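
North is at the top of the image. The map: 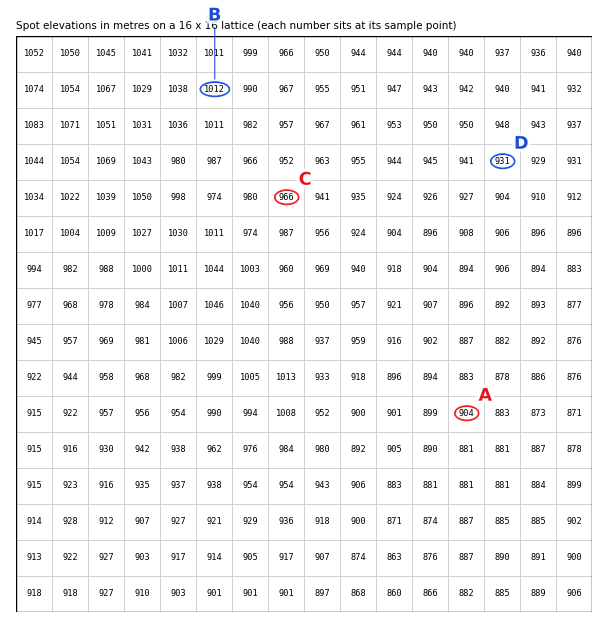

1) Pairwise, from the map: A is lower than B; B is higher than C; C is higher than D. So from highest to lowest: B C D A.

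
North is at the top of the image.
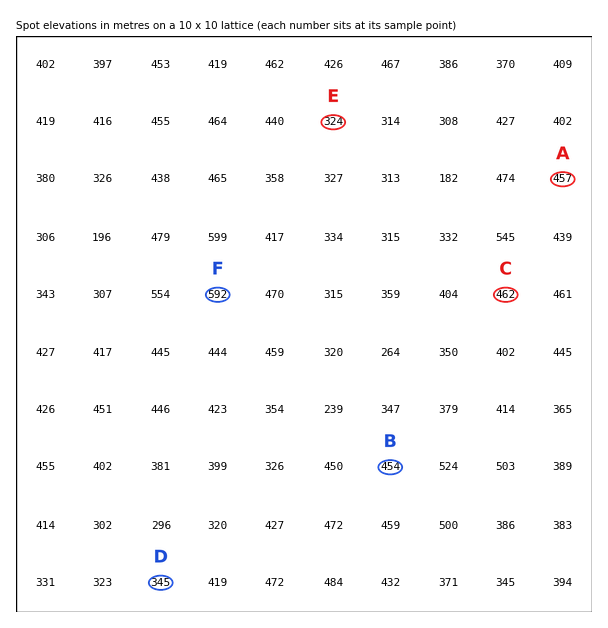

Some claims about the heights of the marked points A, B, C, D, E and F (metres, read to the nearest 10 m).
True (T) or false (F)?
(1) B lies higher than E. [T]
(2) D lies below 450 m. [T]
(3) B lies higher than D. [T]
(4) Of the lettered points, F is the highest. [T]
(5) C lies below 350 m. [F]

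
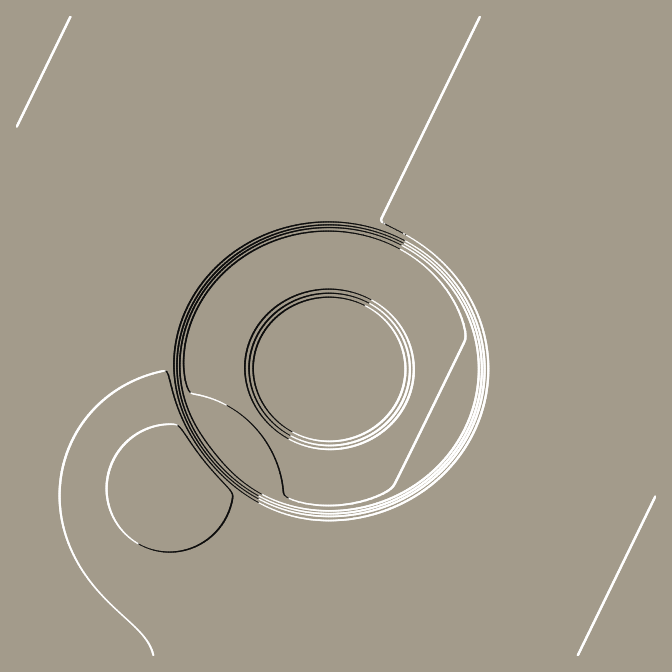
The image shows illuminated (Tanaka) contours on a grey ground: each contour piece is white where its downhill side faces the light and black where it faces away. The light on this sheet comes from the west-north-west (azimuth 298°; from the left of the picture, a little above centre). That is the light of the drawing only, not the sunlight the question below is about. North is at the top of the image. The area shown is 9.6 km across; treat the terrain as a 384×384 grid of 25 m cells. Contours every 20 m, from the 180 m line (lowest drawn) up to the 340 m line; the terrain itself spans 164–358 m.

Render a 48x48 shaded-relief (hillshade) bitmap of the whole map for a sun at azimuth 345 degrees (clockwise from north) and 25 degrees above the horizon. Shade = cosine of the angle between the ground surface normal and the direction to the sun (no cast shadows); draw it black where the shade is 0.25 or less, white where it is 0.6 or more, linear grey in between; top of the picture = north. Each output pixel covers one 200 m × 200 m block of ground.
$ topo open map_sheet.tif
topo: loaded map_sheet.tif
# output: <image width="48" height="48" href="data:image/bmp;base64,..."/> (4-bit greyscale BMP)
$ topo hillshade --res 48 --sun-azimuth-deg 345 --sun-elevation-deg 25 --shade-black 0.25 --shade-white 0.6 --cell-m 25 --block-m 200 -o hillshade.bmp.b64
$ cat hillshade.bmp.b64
<image width="48" height="48" href="data:image/bmp;base64,Qk32BAAAAAAAAHYAAAAoAAAAMAAAADAAAAABAAQAAAAAAIAEAAATCwAAEwsAABAAAAAAAAAAAAAAABEREQAiIiIAMzMzAERERABVVVUAZmZmAHd3dwCIiIgAmZmZAKqqqgC7u7sAzMzMAN3d3QDu7u4A////AHd3d3d3d3d3d3d3d3d3d3d3d3d3d3d3d3d3d3d3d3d3d3d3d3d3d3d3d3d3d3d3d3d3d3d3d3d3d3d3d3d3d3d3d3d3d3d3d3d3d3d3d3d3d3d3d3d3d3d3d3d3d3d3d3d3d3d3d3d3d3d3d3d3d3d3d3d3d3d3d3d3d3d3d3d3d3d3d3d3d3d3d3d3d3d3d3d3d3d3d3d3d3d3d3d3d3d3d3d3d3d3d3d3d3d3Zmd3d3d3d3d3d3d3d3d3d3d3d3d3d3d3ZmZ3d3d3d3d3d3d3d3d3d3d3d3d3d3d3dmZ3d3eJqqmIh3d3d3d3d3d3d4h3d3d3d3d3d5ze7//tqId3d3d3d3d3d4iIiHd3d3d3i93d3N7//qh3d3d3d3d3d4iIiIiId3d5zMqYiIia3/uHd3d3d3d3d4iIiIiIiIecyod3d3d4iu+4d3d3d3d3d4iIiIiIiIi7mHeImZiHeJ76h3d3d3d3d4iIiIiIiIq4iIis3d24h3nuh3d3d3d3d4iIiIiZmIuYiIvMzM3tmHieuHd3d3d3d4iIiIiZmJmIiKupiIm+yHeL2Hd3d3d3d4iIiIiIiJiIiKmIh3eK2oeJ2Yd3d3d3d4iIiIiIh4iIeJiIh3d4u4d4uod3d3d3d4iIiIiIh3iId3iIh3d4m4h4qod3d3d3d4iIiIiIhmeIdniIh3d3iYh4mYd3d3d3d4iIiIiIhkeIdGiId3d4h4h4iId3d3d3d4iIiIiIhjeIdDeId3d4Zod4eId3d3d3d4iIiIiIhhWIdRR3d3d2R4eIWId3d3d3d3iIiIiIhyJ4hzA2d3ZTV3eGWHd3d3d3d3d4iIiIh1BXiHMBIzIkd3dzeHd3d3d3d3d3iIiIiHEGeHdSESNXd3c0h3d3d3d3d3d3d3iIiHYAZ3d3Zmd3d2Mnh3d3d3d3d3d3d3d3d3dQBHd3d3d3dSJXd3d3d3d3d3d3d3d3d3d1AARnd3dkISV3d3d3d3d3d3d3d3d3d3d3YgAAEiEQE2d3d3d3d3d3d3d3d3d3d3d3d1MAAAATV3d3d3d3d3d3d3d3d3d3d3d3d3d2VVZ3d3d3d3d3d3d3d3d3d3d3d3d3d3d3d3d3d3d3d3d3d3d3d3d3d3d3d3d3d3d3d3d3d3d3d3d3d3d3d3d3d3d3d3d3d3d3d3d3d3d3d3d3d3d3d3d3d3d3d3d3d3d3d3d3d3d3d3d3d3d3d3d3d3d3d3d3d3d3d3d3d3d3d3d3d3d3d3d3d3d3d3d3d3d3d3d3d3d3d3d3d3d3d3d3d3d3d3d3d3d3d3d3d3d3d3d3d3d3d3d3d3d3d3d3d3d3d3d3d3d3d3d3d3d3d3d3d3d3d3d3d3d3d3d3d3d3d3d3d3d3d3d3d3d3d3d3d3d3d3d3d3d3d3d3d3d3d3d3d3d3d3d3d3d3d3d3d3d3d3d3d3d3d3d3d3d3d3d3d3d3d3d3d3d3d3d3d3d3d3d3d3d3d3d3d3d3d3d3d3d3d3d3d3d3d3d3d3d3d3d3d3d3d3d3d3d3d3d3d3d3dw=="/>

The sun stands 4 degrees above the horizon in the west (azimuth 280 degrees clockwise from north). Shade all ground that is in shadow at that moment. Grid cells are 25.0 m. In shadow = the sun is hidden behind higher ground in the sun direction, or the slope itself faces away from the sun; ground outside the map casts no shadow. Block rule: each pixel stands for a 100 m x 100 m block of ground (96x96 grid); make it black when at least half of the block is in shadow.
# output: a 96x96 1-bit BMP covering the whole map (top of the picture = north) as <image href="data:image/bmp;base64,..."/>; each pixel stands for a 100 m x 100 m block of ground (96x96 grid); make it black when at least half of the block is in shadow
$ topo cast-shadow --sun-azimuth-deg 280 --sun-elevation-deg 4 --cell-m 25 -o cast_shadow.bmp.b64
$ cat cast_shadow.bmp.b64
<image width="96" height="96" href="data:image/bmp;base64,Qk2+BAAAAAAAAD4AAAAoAAAAYAAAAGAAAAABAAEAAAAAAIAEAAATCwAAEwsAAAIAAAAAAAAA////AAAAAAAAAAAAAAAAAAAAAAAAAAAAAAAAAAAAAAAAAAAAAAAAAAAAAAAAAAAAAAAAAAAAAAAAAAAAAAAAAAAAAAAAAAAAAAAAAAAAAAAAAAAAAAAAAAAAAAAAAAAAAAAAAAAAAAAAAAAAAAAAAAAAAAAAAAAAAAAAAAAAAAAAAAAAAAAAAAAAAAAAAAAAAAAAAAAAAAAAAAAAAAAAAAAAAAAAAAAAAAAAAAAAAAAAAAAAAAAAAAAAAAAAAAAAAAAAAAAAAAAAAAAAAAAAAAAAAAAAAAAAAAAAAAAAAAAAAAAAAAAAAAAAAAAAAAAAAAAAAAAAAAAAAAAAAAAAAAAAAAAAAAAAAAAAAAAAAAAAAAAAB/wAAAAAAAAAAAAAH/wAAAAAAAAAAAAAf/gAAAAAAAAAAAAB//AAAAAAAAAAAAAD/+AAAAAAAAAAAAAH/8AAAAAAAAAAAAAP/8AAAAAAAAAAAAAf/4AAAAAAAAAAAAAf/wAAAAAAAAAAAAA//gAAAAAAAAAAAAA//PwAAAAAAAAAAAB///wAAAAAAAAAAAB///wAAAAAAAAAAAD///gAAAAAAAAAAAD///gAAAAAAAAAAAD///gAAAAAAAAAAAH///AAAAAAAAAAAAH///AAAAAAAAAAAAH///AAAAAAAAAAAAH///AAAAAAAAAAAAH///AAAAAAAAAAAAH///AAAAAAAAAAAAH///AAAAAAAAAAAAH///AAAAAAAAAAAAH///gAAAAAAAAAAAH///gAAAAAAAAAAAD///gAAAAAAAAAAAD///wAAAAAAAAAAAD///4AAAAAAAAAAAB///8AAAAAAAAAAAB///+AAAAAAAAAAAA//P+AAAAAAAAAAAA//j8AAAAAAAAAAAAf/wAAAAAAAAAAAAAP/4AAAAAAAAAAAAAP/8AAAAAAAAAAAAAH/+AAAAAAAAAAAAAD//AAAAAAAAAAAAAA//wAAAAAAAAAAAAAf/8AAAAAAAAAAAAAH//gAAAAAAAAAAAAB//gAAAAAAAAAAAAAP+AAAAAAAAAAAAAAAAAAAAAAAAAAAAAAAAAAAAAAAAAAAAAAAAAAAAAAAAAAAAAAAAAAAAAAAAAAAAAAAAAAAAAAAAAAAAAAAAAAAAAAAAAAAAAAAAAAAAAAAAAAAAAAAAAAAAAAAAAAAAAAAAAAAAAAAAAAAAAAAAAAAAAAAAAAAAAAAAAAAAAAAAAAAAAAAAAAAAAAAAAAAAAAAAAAAAAAAAAAAAAAAAAAAAAAAAAAAAAAAAAAAAAAAAAAAAAAAAAAAAAAAAAAAAAAAAAAAAAAAAAAAAAAAAAAAAAAAAAAAAAAAAAAAAAAAAAAAAAAAAAAAAAAAAAAAAAAAAAAAAAAAAAAAAAAAAAAAAAAAAAAAAAAAAAAAAAAAAAAAAAAAAAAAAAAAAAAAAAAAAAAAAAAAAAAAAAAAAAAAAAAAAAAAAAAAAAAAAAAAAAAAAAAAAAAAAAAAAAAAAAAAAAAAAAAAAAAAAAAAAAAAAAAAAAAAAAAAAAAAAAAAA="/>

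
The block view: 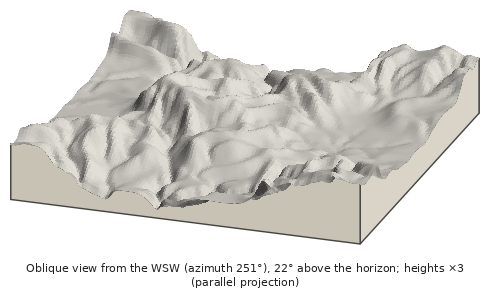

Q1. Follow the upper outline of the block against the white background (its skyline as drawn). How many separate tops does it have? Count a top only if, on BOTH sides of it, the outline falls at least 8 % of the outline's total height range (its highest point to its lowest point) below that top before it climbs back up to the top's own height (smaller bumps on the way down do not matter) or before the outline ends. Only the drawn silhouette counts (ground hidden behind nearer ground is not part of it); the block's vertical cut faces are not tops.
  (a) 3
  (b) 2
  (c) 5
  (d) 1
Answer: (b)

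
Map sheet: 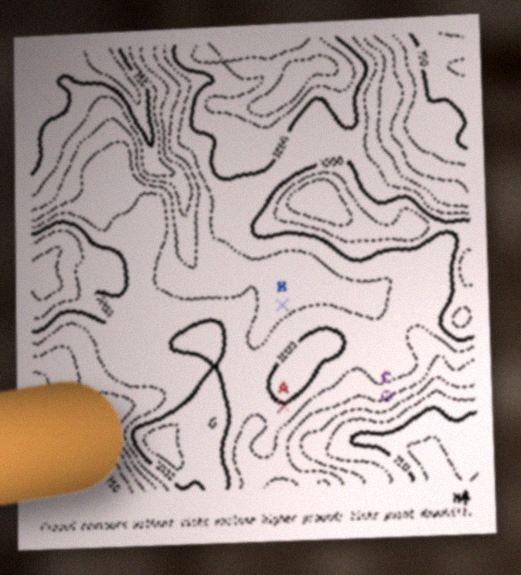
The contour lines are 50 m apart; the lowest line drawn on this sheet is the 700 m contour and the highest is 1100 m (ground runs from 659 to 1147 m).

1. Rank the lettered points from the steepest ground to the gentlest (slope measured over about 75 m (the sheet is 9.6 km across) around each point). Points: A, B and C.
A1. C A B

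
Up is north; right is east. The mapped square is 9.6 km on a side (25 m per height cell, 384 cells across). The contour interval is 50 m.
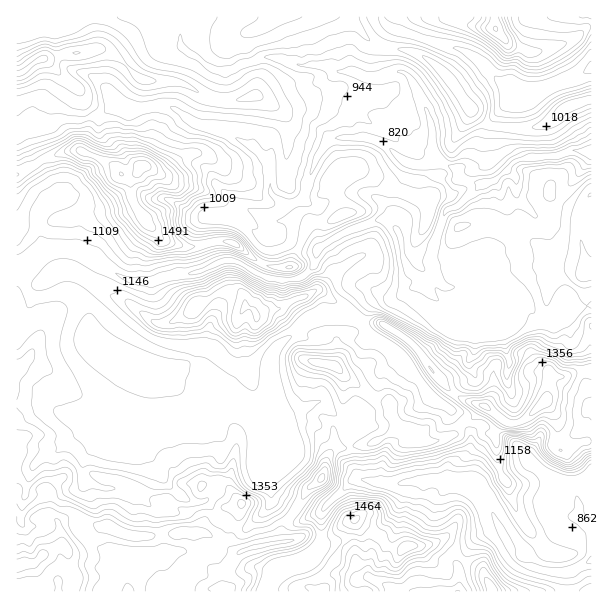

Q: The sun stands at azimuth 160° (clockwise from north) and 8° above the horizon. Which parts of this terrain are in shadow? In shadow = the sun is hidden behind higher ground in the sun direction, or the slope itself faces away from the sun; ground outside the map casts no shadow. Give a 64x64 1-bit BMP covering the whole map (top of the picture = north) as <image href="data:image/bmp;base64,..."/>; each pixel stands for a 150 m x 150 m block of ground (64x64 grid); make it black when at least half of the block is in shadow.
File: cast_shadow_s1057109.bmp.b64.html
<image width="64" height="64" href="data:image/bmp;base64,Qk0+AgAAAAAAAD4AAAAoAAAAQAAAAEAAAAABAAEAAAAAAAACAAATCwAAEwsAAAIAAAAAAAAA////AAAAAAAAAgwMBwAP/wADH8/nAB//AAPeR8AAP//AA88H4AA/w+AAb4HwAD/I/gAB+HA8f5j+DwP/YH9/APx////w//4A/f////x//AD///4+f//4AP////8///AA///z/z//4AD/////3//hgP/////f/4OA///////hAYD//////IAAAP/////+AAAg//////+DADP/////59+QAP/////3P8OB/////+Ifh8A/////4P9/4B/e//8B/H/gAQAfngH4/+AAABgeAfH/7IAAEB438///gAAAH//n///AAAAP/4///+AAAAf7H///4AAAA/5////gAcED/////wAH4YH3////AA/5vk////4AP///n////gB////////4MP///+f///A/9///9///8j8Af//////0DAAf/////+AAAD//////5AAAf/8P///kEAA//+///8QcEz////n/xggHn///Mf+GAAAP/dwf/48AAAc4wB//jwAAJDjgP///wD/gGPB////wf+Dwf39x/////8B/wiB+////gD8DAAT///8APgMAAP///AAAAgfg///wAAAAB/D//+AAAAAH/n//B8AAADf/P/wf8DfAN/8f////v+Dzf8/////gAfAe5//8/AAH4AL///AAAD/A4P//4AAA/wD8//8AAAH8A/7//ABAAfB5/w=="/>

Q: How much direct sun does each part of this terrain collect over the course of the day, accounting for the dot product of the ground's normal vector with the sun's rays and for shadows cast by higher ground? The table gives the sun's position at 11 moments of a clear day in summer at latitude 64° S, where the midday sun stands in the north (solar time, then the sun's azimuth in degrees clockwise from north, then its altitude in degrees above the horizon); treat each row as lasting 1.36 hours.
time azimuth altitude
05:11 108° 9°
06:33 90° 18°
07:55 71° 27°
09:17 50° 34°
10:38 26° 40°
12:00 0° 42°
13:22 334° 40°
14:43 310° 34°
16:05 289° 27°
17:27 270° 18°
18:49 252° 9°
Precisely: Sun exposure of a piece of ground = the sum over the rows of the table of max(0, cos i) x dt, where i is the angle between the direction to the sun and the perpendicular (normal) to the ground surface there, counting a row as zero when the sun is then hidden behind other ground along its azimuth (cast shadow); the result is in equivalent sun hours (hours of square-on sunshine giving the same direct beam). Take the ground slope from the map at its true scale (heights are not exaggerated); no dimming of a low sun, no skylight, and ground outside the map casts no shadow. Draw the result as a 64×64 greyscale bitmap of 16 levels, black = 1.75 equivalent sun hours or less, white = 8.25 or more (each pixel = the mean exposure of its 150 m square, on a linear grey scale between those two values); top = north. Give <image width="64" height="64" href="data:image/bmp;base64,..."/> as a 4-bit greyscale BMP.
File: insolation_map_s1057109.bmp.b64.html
<image width="64" height="64" href="data:image/bmp;base64,Qk12CAAAAAAAAHYAAAAoAAAAQAAAAEAAAAABAAQAAAAAAAAIAAATCwAAEwsAABAAAAAAAAAAAAAAABEREQAiIiIAMzMzAERERABVVVUAZmZmAHd3dwCIiIgAmZmZAKqqqgC7u7sAzMzMAN3d3QDu7u4A////AKvMu7qqu6vMy7zMzLiJvMzMy83e2YmYdUaJvd7u7t3deJu7u6q7q93LvN3N3ais7u3cublTN4mIaKre7u7u3d53iZrNy7urzd27vNusyZq83reIYzM1NoqZve7u25dozu2omqqru6u7zcvN3JZFVoq826lmd2MEiZve7duGVnZZ7d2qzMuqqqqqu7u8yVMQE2rdl2eZpCRWi97tyZiszLrd7t3tqYZVZ4Z4mb3v7bl0V5uWd5zu7cmb3u2pZ83My93d3tuHac3cu6u83L3u7u7Ll2R5zO/+7rq8y4ZqzMzMyqu8qaze7u7v/u3cqN7tzeu7h4ve7u3u27y5Za3MzMu9zO297u7t7u3N7aqYi963aJ3uyr3e7c3e3KdnzLu7us7u7v7u7t3Jit7ty6mIvNlDOe7u7d7d3e/rllrLu7u7rNze7d7u3L3duHrd3uuqzFIkje7u7d3N7tl2Wqq7u6vMzMu827qr3ut5qKztzLzNkjWb3d3czNzcp2Rpmqu7q8zu2rp4vO7cvO3t3tuYnN3riamYdniZmph2Z83cp2Vpu97u297u7cy97u7uupmZvO7apjRCIiJGUzNI3bdCACWpve7d7dzLzMze7c25qqmazepAESMQARI2I2e4QyESRMqqztzLuqu8zN3dzcmqqqm96lMQAiEAERN1d5EAVYlhqqu8zLu7u7vMzMzMyqu7uqzczMlUmYdkMkV6UACbzbjcu8zLu7u7u7u7u7zLu7u6rMzM3tqbzN26WagAACurzd7t3Lu7u7u7u7u7vMu7u7rMvbzLu83tzetWY0UjB5rMzNzLu7u7u7u7u7u8y7u7u7zcqrupzu7su3I57sUWq8zMu6q7u7u7u7u7u7u7u7uqvcqZqau6zclURr3L3We6qru7u7u7u7u7u7u7u7u7u6mZmZiK3dzKc0vu7Ku926uou6qrvLu7u7u7u7u7u7u7mJiIh63e7qY1ve7tuZzduamqqrvMu7u7u7u7u7u6u7qYdUZ63d3bdWvKu8uKmsuYmKqqzMu7u7vMzLu7u6u6mpZCJr3LvKhmzt3KyWy7ze7J27zMu7u7zMzMy7u6mqmap4rO3cy6lmru673Mae7u7u7cvMu7u8zMzLu7u6mId5ze7v/t3clkju7svO6q3u7u7t3Lu7u8zMy6mImYdUQiSN/u3e3LhCXe3e7t3t3u7tzLzdu7u8zMuWMSMzREERMjaszNypYhfe3dy6qrze7+7LrM3LvMzMuGRVQyJHh1ZERXvd3cmHvd7cqqqqq7zdzMu8zMy7zMuWa+7ZZRm7i6hGZ6zMvO3e3cqqqqq7q7mavOvMzMvMuXjO3u25R7y83KYyVore7u3czLq7u7qrqZqq3MzMy7qZve3d7u2prM7u7HVFzu3cvNzMq7u7u7uZqqmsuqu7qaze7t7u7u297u7d7qvd3bmazcvMy7u7qYmph4zMqZmbzdyqve7u7u7tyWed7supiJu7vZmqu6qpmrl2fMzLq8zMdEQzV4vu7rYAABfdypmJq7eZmru7u6qru7u7zd3d3bd2UxEAETVkEp3u2Zzcqaq8eLmaq7u7u7u7zMirzd25iIdDAAAREABN3d7brd3LvMtpmZqqu7u7u8y7yJqZmYd4h0RDarljN927u7hr3d3d24mYqZqqu7u8zLvJmpmZh3eHU2ze3e7u66qqqFN87u7amXSZmZmqu8zMu8u6mZiHh2ZnvNzc3u66uqqqdiJa7smqlnu6qqzM3Mu7y7vMupmYd5zduqqrqqu7ur3MpTJZmau4Xe3c3czMu8uqqszLqqqpvu3IZlaKqHm83szd3LmIiblY3t3d3amrzKmpqqqZd5nMyjJRFZdnrIaqis3u2naKu3V97tzbqqvNt3eIiHdkWZRAFVarVHm4V4q6u6l3q83dzane3MzLu97UM1ZmZWVXVkWbzLVHm7ibqaq6mJq83d7d2orNvLzKvupiESJYiryWfN3cdIq8uKuovLuqvN3u7ct2Q1ur3d287tkwAgOM7dze7clpu8y4qqiszMzN3sm8tFqqdL7u7u3u7shEau7u/u7sqbzd7ZirqYze7u3YaJdUaJmWNVVp3s7u/+7u7e7u7u7u7u7aiau6i+7//Yerl5homZhBERIje83u7u7e//7u7u//2pmpmqqpmquGiqqJumaHdlREVDRLu7zu7d7v7e3e7bmJmIeJq5Z3d3q6upiqhFmaq6hlVVq7u7q83u3d7t2Xd3ZmZnq5iZmqu6u6iKqWa97u7aZESqqph3ety83uyFVURFZoq7u6u7upq6qJmIqqvMzu62Q5mqqZqsqYZmdmZomqmavMzLu7uqqqqXeIrdyqqr3v7JeJqZm8yIdVRVaM7u7czczMy7qru7qneHnN7aqqq97u4keInO2Xd2iIm97t7u3dzLvN3N7t25Z3e93tqZdnm97oVFjNt2Vpzu7u7t3N7t3e7d3dyYirZWet7ttkMhI2it7GaoQ0Vozu7u3dlmnO7u27uoh3dkI0Wu7thCACIjNHnv7bd2Z5zdzMzcmJl1aZhmZniId2QjfO/rYyQQWHVEV+/+7u7c3dzLvLmru6l1VoiJmZiZq83v64QiNFjN25ZWze7u7u7u3Lu7q7u7upmJmZmZmazu7spkIRI1vd3e7ae7u7ze7u3cu7uru8zMupmZmZmazdyodUM0Z5vdzM3e67u7u7zd3MzMuqu8zMzMuqmZmavMuYiImqvd3dy8zN7u"/>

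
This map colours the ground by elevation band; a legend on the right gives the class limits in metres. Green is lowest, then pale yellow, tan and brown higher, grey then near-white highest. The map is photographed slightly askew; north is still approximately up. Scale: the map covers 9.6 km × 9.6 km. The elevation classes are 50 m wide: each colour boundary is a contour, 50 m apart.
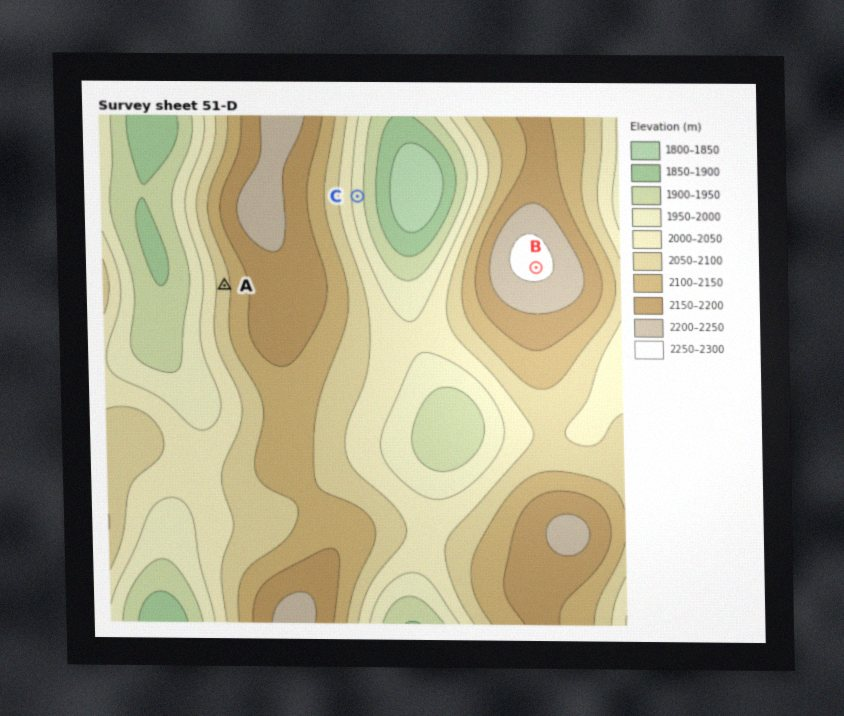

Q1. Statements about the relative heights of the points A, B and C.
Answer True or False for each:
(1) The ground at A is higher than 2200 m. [False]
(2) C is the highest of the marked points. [False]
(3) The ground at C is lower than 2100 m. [True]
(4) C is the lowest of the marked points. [True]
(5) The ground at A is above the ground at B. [False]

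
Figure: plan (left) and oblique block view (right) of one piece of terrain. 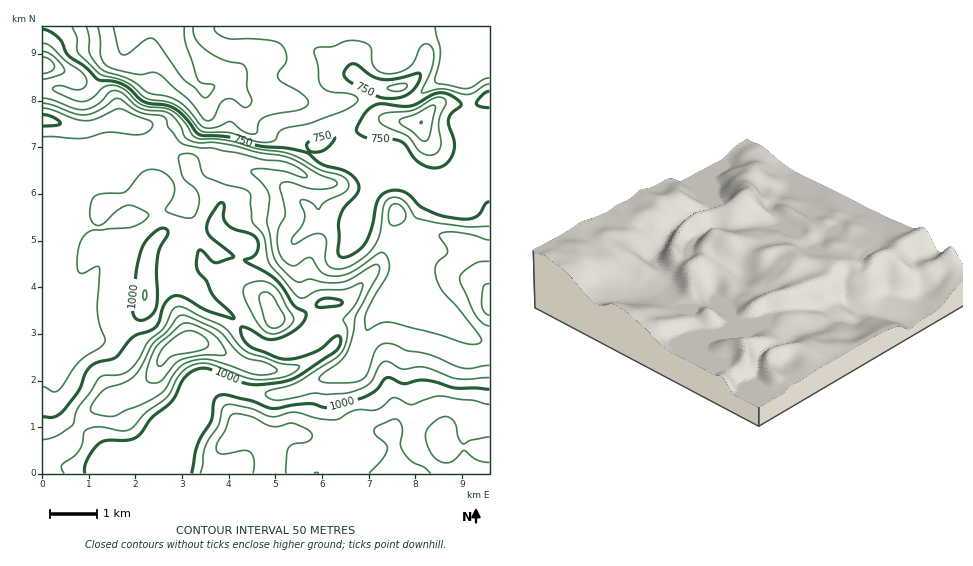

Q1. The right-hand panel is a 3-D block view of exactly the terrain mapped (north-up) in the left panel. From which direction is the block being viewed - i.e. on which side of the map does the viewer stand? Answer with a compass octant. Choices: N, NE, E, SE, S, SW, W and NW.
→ NE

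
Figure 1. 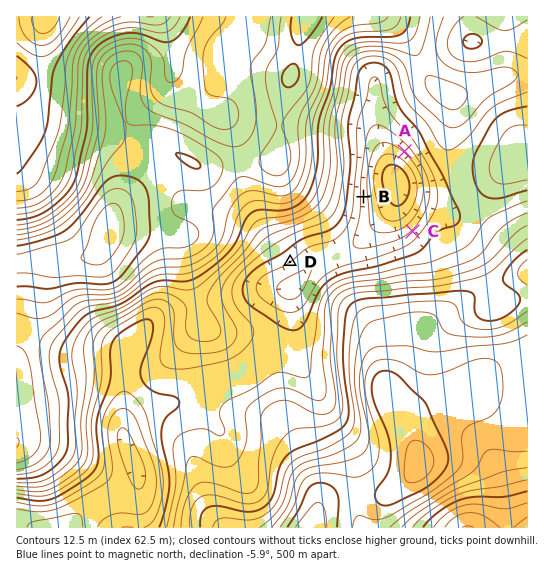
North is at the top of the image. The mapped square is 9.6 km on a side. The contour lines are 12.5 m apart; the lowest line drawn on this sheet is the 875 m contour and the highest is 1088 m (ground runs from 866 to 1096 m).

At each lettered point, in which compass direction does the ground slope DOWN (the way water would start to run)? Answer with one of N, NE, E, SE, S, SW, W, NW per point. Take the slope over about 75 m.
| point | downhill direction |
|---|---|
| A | SW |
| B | E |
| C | NW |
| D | SE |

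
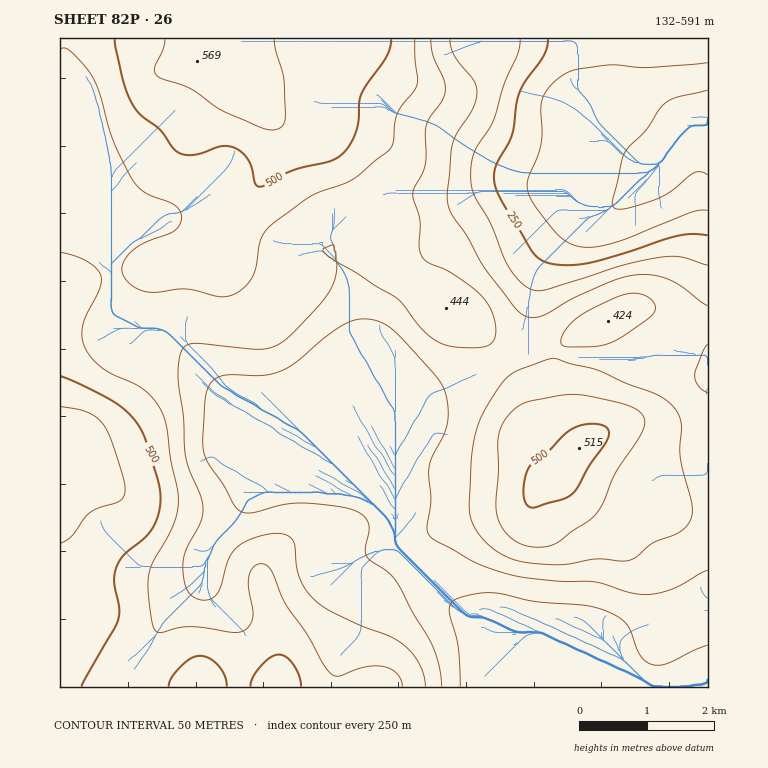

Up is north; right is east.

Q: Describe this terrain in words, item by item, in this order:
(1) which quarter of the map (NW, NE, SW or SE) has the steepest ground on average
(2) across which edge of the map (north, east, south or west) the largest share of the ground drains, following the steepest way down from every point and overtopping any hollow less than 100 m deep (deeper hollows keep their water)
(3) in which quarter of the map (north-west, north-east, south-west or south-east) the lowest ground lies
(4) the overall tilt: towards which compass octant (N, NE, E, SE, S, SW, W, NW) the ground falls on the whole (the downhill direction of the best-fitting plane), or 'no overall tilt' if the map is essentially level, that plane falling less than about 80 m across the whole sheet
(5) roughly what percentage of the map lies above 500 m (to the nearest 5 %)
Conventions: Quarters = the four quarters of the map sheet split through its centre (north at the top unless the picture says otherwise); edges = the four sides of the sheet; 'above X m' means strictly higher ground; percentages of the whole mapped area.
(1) Slopes are steepest in the north-east quarter.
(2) Most of the ground drains across the southern edge.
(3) Look to the north-east quarter for the lowest ground.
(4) The general tilt is down to the east (the land rises towards the west).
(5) Ground above 500 m makes up about 15 % of the sheet.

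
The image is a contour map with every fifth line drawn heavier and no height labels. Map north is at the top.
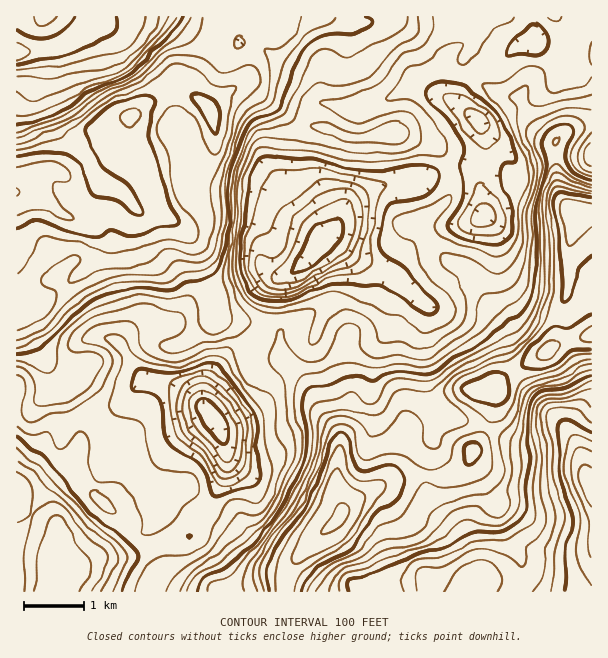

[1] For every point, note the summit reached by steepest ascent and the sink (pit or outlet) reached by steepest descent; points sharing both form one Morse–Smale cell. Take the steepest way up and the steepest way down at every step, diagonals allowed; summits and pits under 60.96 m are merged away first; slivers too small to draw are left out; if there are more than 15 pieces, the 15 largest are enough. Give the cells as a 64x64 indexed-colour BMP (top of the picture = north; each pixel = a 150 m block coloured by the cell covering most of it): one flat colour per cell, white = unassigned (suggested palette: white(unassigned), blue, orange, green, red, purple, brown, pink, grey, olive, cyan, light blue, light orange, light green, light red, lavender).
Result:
<image width="64" height="64" href="data:image/bmp;base64,Qk12CAAAAAAAAHYAAAAoAAAAQAAAAEAAAAABAAQAAAAAAAAIAAATCwAAEwsAABAAAAAAAAAA////ALR3HwAOf/8ALKAsACgn1gC9Z5QAS1aMAMJ34wB/f38AIr28AM++FwDox64AeLv/AIrfmACWmP8A1bDFAJmZmZmZmZmZmZIiIiIiIkREREREREREREREREREREREmZmZmZmZmZmSIiIiIiIiRERERERERERERERERERERESZmZmZmZmZmSIiIiIiIiIkRERERERERERERERERERERJmZmZmZmZmZIiIiIiIiIiREREREREREREREREREREREmZmZmZmZmZkiIiIiIiIiIkRERERERERERERERERERESZmZmZmZmZkiIiIiIiIiIiJERERERERERERERERERERJmZmZmZmZmSIiIiIiIiIiIiREREREREREREREREREREmZmZmZmZkiIiIiIiIiIiIiIkRERERERERERERERERESZ7pmZmZIiIiIiIiIiIiIiIiJERERERERERERERERERJ7pmZmZIiIiIiIiIiIiIiIiIjRERERERERERERERERE7umZmZIiIiIiIiIiIiIiIiIiM0RERERERERERERERETu7pmZkiIiIiIiIiIiIiIiIiIzM0RERERERERERERERO7u6ZmSIiIiIiIiIiIiIiIiIjMzM0RERERERERERERE7u7umZkiIiIiIiIiIiIiIiIiMzMzMzMzNERERERERE3u7u6ZmSIiIiIiIiIiIiIiIiIzMzMzMzMzRERERERETe7u7umZmSIiIiIiIiIiIiIiIjMzMzMzMzM0RERERERN7u7u6ZmSIiIiIiIiIiIiIiIiMzMzMzMzMzRERERERN3u7u7pmSIiIiIiIiIiIiIiIiIzMzMzMzMzM0Td3d3d3e7u7u6SIiIiIiIiIiIiIiIiIzMzMzMzMzMz3d3d3d3d7u7uVSIiIiIiIiIiIiIiIiIzMzMzMzMzOqqt3d3d3d1V7u5VVSIiIiIiIiIiIiIiIjMzMzMzMzqqqq3d3d3d3VVe5VVVVSIiIiJSIiIiIiIjMzMzMzMzqqqqrd3d3d3dVVVVVVVVUiIiVVIiIiIiIiMzMzMzMzOqqqqt3d3d3d1VVVVVVVVVIlVVVSIiIiIiMzMzMzMzM6qqqqrd3d3d3VVVVVVVVVVVVVVVIiIiIiMzMzMzMzMzqqqqqq3d3d3dVVVVVVVVVVVVVVVSIiIiMzMzMzMzMzOqqqqqqq3d3d1VVVVVVVVVVVVVVVUiIiMzMzMzMzMzOqqqqqqqqI3d3VVVVVVVVVVVVVVVVVIiIzMzMzMzMzM6qqqqqqqIiN3dVVVVVVVVVVVVVVVVVVIjMzMzMzMzMzqqqqqqqIiI//1VVVVVVVVVVVVVVVVVUzMzMzMzMzMzOqqqqqqoiIj//xVVVVVVVVVVVVVVERERMzMzMzMzMzMzqqqqqoiIiP//EVVVVVVVVVVVVVUREREzMzMzMzMzMzOqqqqoiIiIj/8RFVVVVVVVVVVVURERETMzMzMzMzMzOqqqqoiIiIiP/xERFVVVVVVVVVVRERERMzMzMzMzMzOqqqqqiIiIiI//ERERVVVVVVVVVVERERETMzMzMzMzOqqqqqiIiIiIj/8REREVVVVVVVVVERERERETMzMzMzOqqqqqiIiIiIiP/xEREREVVVVVVVUREREREREzMzMzM6qqqqiIiIiIiI//ERERERVVVVVVVRERERERERMzMzMzOqqoiIiIiIiIiP8REREREVVVVVVVERERERERETMzMzMzqoiIiIiIiIiI/xERERERVVVVVVEREREREREREzMzMzM6iIiIiIiIiIj/EREREVVVUVVVERERERERERETMzMzMzzIiIiIiIiIiP8RERERVVERFVEREREREREREREzMzMzPMzMyIiIiIiI/xERERERERERERERERERERERERMzMzMzPMzMiIiIiIgAEREREREREREREREREREREREREzMzMzMzzMzMiIiIgAAREREREREREREREREREREREREREzMzMzPMzMzIiIgAAHcRERERERERERERERERERERERERERMzM8zMzMyIiAAAdxEXdxERERERERERERERERERERERERERzMzMzIiIAAB3d3d3cRERERERERERERERERERERERERFmZszMyIgAAHd3d3d3EREREREREREREREREREREREREWZmzMzMzAAAd3d3d3dxERERERERERERERERERERERFmZmbMzMzMAAB3d3d3d3cRERERERERERERERERERERZmZmZszMzMsAAHd3d3d3dxERERERERERERERZmZmZmZmZmZmzMzMu7sAd3d3d3d3cRERERERERERFmZmZmZmZmZmZmzMzMu7u7t3d3d3d3d3ERERERERERFmZmZmZmZmZmZmzMzMu7u7u3d3d3d3d3dxERERERERZmZmZmZmZmZmZmzMzMy7u7u7d3d3d3d3d3dxERERERZmZmZmZmZmZmZszMzLu7u7u7t3d3d3d3d3d3dxERERZmZmZmZmZmZmZmzMzLu7u7u7u3d3d3d3d3d3d3cRERFmZmZmZmZmZmZmbMzLu7u7u7u7d3d3d3d3d3d3d3EREWZmZmZmZmZmZmZszLu7u7u7u7t3d3d3d3d3d3d3cRERZmZmZmZmZmZmZmbMu7ALu7u7uwAAd3d3d3d3d3d3ERFmZmZmZmZmZmZmZmzLAAu7u7u7AAAAd3d3d3d3d3cRERZmZmZmZmZmZmZmZmAAu7u7u7sAAAAAd3d3d3d3dxERFmZmZmZmZmZmZmZmALu7u7u7uwAAAAAHd3d3d3d3ERERFmZmZmZmZmZmZmAAu7u7u7u7"/>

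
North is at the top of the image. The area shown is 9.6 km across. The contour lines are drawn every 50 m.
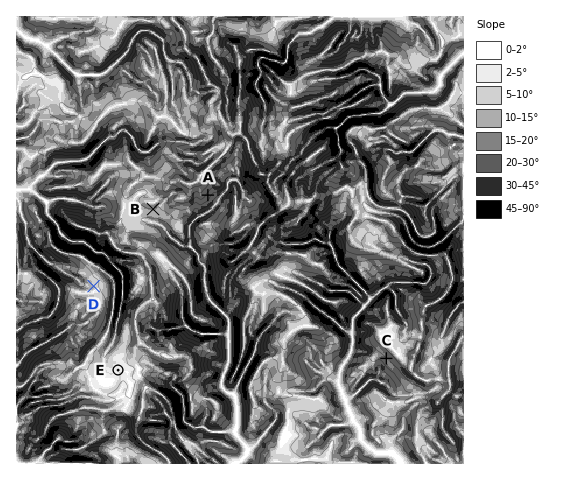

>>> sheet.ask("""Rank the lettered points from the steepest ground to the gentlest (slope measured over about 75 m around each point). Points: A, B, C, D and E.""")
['A', 'C', 'B', 'D', 'E']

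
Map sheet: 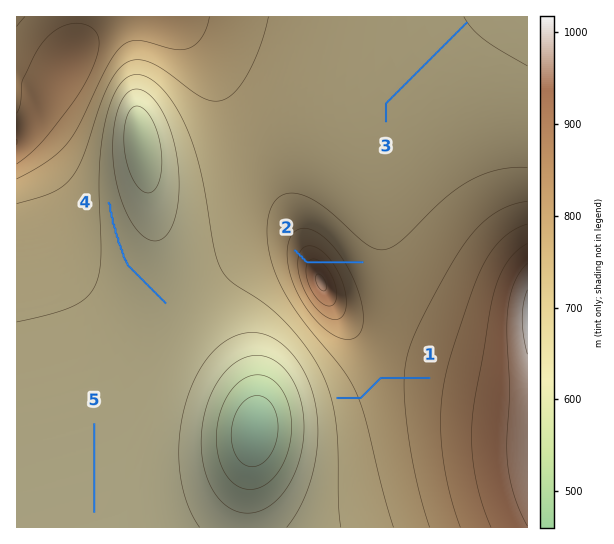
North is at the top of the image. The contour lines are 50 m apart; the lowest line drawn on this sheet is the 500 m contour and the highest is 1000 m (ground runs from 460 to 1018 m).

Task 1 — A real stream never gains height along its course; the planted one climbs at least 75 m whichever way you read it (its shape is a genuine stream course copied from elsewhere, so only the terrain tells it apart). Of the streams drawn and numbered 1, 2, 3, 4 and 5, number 2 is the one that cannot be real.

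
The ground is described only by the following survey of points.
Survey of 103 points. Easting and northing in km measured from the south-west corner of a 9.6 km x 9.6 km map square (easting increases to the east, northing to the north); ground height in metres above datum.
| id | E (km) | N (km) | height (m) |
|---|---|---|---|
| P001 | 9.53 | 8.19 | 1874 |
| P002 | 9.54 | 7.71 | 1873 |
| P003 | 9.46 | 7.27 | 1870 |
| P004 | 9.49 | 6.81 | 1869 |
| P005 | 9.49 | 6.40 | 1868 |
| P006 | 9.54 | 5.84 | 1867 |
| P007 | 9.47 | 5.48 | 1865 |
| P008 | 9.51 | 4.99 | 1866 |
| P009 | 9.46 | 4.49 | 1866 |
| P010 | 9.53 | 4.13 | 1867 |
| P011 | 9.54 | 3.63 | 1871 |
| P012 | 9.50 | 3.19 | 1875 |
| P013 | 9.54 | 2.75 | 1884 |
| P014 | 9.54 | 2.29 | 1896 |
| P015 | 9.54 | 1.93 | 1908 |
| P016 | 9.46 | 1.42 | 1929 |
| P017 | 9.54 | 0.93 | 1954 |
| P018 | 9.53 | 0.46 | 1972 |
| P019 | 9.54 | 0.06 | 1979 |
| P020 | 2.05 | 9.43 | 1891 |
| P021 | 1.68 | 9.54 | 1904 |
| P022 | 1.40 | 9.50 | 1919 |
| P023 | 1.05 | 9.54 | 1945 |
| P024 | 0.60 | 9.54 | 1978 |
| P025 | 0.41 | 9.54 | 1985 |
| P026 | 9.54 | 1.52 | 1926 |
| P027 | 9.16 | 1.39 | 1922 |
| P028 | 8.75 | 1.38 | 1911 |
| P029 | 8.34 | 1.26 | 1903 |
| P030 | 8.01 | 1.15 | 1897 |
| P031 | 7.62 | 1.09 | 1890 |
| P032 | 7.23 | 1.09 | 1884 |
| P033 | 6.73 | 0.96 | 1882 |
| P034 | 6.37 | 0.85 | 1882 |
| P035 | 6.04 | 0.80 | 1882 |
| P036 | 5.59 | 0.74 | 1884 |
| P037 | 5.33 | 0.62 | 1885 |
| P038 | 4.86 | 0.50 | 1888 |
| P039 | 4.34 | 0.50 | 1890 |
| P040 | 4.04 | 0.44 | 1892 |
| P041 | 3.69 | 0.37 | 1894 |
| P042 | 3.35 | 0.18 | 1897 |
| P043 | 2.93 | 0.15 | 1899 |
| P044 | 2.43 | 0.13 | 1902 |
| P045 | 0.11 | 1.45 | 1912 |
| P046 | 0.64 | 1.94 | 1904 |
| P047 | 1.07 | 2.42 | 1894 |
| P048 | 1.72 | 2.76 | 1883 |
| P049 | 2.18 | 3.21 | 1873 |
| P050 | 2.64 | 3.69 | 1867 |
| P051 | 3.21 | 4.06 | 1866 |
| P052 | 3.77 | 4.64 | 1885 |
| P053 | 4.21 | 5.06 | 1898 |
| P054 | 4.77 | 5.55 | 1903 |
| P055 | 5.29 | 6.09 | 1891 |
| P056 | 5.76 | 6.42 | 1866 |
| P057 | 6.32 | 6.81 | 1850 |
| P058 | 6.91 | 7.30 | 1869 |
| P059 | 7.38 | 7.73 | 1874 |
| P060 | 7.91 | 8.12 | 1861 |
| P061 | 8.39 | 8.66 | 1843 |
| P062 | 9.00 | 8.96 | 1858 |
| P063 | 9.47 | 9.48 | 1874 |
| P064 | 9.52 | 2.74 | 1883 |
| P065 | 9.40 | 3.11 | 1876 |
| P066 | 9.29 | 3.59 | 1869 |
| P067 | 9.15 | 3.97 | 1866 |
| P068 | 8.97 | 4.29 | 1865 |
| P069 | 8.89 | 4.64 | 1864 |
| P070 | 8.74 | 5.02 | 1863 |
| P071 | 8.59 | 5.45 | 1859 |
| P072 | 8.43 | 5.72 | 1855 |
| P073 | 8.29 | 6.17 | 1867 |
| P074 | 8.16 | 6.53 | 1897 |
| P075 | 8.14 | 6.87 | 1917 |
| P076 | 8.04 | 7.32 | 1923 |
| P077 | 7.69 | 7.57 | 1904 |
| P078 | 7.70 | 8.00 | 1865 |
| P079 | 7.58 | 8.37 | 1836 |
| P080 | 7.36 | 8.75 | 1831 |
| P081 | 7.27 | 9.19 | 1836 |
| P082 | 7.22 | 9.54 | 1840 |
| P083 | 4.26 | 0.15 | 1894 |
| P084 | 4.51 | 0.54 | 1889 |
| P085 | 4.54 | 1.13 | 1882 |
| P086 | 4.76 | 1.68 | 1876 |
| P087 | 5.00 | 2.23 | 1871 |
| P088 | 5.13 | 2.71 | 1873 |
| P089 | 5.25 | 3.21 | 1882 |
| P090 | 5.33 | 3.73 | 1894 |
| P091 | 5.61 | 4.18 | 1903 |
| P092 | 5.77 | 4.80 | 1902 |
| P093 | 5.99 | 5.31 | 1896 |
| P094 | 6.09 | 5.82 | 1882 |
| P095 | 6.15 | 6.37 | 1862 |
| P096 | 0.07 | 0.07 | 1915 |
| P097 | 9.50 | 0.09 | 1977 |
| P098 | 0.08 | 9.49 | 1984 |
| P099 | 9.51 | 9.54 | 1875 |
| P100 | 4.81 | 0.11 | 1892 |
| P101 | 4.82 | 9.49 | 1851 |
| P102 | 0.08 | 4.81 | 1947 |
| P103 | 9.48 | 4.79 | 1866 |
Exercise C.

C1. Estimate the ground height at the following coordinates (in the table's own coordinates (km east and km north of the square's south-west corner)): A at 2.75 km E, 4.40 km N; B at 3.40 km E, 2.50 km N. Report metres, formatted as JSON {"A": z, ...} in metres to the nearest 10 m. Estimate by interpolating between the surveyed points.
{"A": 1890, "B": 1870}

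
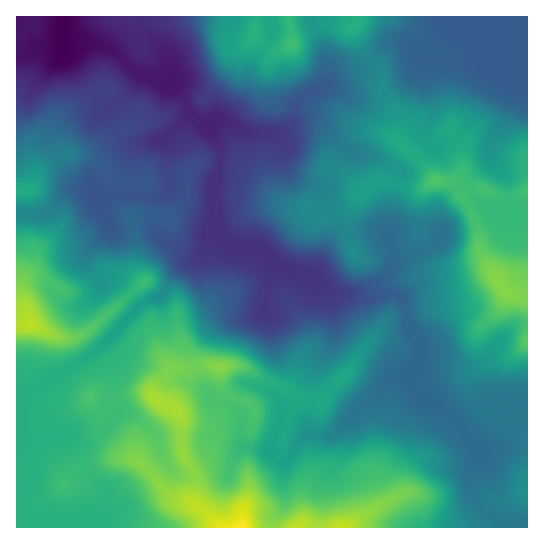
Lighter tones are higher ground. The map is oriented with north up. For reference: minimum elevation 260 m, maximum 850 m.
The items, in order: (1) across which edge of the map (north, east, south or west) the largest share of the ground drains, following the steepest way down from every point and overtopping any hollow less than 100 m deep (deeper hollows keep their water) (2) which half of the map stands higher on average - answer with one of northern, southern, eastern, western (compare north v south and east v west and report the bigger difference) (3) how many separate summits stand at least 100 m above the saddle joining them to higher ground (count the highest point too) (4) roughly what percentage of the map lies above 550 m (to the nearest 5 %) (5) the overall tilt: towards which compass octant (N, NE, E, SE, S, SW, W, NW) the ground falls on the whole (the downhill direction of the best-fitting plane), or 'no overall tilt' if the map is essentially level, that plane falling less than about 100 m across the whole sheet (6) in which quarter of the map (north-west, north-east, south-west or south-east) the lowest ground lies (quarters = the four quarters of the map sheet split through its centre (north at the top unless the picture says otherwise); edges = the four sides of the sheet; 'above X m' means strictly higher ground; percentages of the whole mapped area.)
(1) The largest share of the runoff leaves by the northern edge.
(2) The southern half stands higher on average than the northern half.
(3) Counting only tops that stand 100 m proud, the map has 4 summits.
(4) Ground above 550 m makes up about 45 % of the sheet.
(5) The general tilt is down to the north (the land rises towards the south).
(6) The lowest ground is in the north-west quarter.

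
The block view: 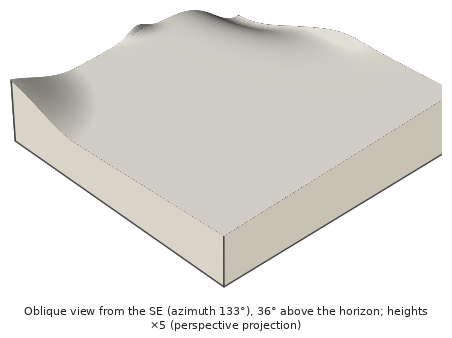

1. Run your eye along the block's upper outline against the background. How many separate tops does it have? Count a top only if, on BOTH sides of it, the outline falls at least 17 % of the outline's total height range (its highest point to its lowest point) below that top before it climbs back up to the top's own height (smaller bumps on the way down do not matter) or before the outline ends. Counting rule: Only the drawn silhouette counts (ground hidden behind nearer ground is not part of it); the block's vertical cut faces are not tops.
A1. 1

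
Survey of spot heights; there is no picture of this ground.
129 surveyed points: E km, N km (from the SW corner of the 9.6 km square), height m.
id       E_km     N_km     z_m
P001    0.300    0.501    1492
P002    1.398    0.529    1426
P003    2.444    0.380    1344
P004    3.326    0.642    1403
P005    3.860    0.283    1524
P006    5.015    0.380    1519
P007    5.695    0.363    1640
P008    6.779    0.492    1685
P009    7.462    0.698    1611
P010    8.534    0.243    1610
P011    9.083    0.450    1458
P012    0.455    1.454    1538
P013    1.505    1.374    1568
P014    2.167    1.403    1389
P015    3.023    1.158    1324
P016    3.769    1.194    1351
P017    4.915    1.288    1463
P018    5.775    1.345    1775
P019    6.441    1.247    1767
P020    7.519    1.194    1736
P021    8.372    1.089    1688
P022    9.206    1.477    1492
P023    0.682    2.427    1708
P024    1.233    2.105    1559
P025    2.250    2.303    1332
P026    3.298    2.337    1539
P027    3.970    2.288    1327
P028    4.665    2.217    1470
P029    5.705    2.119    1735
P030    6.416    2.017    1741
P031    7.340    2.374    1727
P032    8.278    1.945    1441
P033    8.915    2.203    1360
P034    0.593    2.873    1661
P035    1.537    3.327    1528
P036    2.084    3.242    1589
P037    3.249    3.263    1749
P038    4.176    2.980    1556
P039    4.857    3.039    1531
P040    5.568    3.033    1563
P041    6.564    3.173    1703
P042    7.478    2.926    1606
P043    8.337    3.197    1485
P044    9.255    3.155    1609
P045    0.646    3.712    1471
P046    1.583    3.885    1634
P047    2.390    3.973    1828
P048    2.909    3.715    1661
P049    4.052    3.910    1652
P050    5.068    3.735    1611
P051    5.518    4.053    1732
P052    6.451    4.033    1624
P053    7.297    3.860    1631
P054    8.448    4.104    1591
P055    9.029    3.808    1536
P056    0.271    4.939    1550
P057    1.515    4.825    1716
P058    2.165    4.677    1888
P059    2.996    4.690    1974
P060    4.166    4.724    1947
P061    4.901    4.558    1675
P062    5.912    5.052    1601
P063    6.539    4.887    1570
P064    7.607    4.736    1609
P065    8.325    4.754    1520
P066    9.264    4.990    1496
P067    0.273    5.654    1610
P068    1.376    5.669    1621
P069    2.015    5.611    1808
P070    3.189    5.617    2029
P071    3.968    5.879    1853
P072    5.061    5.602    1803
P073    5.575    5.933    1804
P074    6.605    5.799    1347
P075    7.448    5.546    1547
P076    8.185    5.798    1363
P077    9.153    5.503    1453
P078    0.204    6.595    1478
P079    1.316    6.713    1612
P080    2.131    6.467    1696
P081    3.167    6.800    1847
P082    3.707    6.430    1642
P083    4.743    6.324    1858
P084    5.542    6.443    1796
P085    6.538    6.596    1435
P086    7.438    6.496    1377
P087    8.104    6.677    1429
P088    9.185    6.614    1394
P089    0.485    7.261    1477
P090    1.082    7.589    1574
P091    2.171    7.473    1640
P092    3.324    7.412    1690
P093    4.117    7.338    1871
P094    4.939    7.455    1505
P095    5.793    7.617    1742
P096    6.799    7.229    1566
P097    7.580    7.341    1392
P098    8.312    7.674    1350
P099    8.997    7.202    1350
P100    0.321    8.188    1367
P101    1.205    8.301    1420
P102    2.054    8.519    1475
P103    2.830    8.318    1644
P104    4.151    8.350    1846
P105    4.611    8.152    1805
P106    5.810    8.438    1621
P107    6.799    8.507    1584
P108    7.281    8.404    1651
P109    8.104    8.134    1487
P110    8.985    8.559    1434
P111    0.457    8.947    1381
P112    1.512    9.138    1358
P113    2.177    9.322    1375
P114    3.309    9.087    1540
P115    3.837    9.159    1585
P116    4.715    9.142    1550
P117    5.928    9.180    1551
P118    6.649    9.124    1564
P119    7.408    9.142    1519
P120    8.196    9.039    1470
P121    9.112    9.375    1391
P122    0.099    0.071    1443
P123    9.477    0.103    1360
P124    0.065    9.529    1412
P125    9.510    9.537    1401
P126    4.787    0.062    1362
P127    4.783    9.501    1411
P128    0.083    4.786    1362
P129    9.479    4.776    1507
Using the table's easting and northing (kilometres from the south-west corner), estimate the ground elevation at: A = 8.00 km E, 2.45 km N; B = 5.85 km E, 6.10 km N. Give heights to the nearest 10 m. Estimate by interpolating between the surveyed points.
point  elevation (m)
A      1590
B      1720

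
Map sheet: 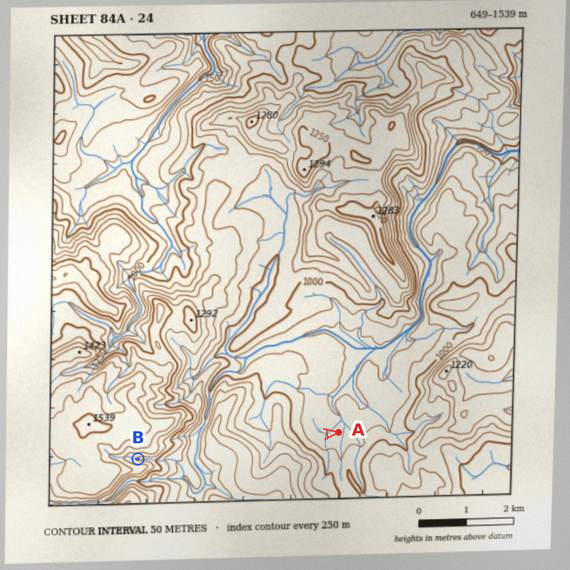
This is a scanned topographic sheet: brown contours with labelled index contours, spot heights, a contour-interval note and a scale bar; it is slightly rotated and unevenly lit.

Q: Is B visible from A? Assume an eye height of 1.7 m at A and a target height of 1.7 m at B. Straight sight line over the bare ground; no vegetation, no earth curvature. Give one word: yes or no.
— no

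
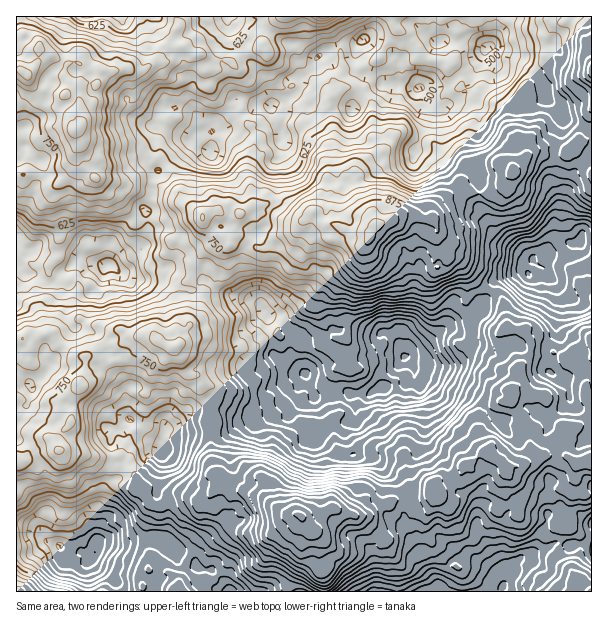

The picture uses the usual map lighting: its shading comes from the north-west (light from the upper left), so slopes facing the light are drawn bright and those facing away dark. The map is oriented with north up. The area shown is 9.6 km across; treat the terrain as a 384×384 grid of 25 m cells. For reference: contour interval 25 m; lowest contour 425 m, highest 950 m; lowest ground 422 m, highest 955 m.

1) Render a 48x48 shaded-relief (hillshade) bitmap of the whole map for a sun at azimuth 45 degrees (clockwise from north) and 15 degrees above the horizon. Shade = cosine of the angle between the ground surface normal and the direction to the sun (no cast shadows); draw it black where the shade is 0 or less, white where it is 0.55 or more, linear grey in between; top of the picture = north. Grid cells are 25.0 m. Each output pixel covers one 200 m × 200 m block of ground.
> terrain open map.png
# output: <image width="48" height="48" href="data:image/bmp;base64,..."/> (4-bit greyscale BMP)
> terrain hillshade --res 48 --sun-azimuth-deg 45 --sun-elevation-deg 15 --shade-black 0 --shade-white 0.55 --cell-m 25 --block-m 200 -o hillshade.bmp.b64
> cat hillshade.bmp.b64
<image width="48" height="48" href="data:image/bmp;base64,Qk32BAAAAAAAAHYAAAAoAAAAMAAAADAAAAABAAQAAAAAAIAEAAATCwAAEwsAABAAAAAAAAAAAAAAABEREQAiIiIAMzMzAERERABVVVUAZmZmAHd3dwCIiIgAmZmZAKqqqgC7u7sAzMzMAN3d3QDu7u4A////AP///rpjZmq5hQABIAFVQxE0QiRoZVZ3af//3JdEZ4qoYwARAAR2QxJWQjaIZWdmjO7sqXVVaKl1QgAAADZ2ZTWHRGiHZFVYvc3IZ2VEaYZDIQAAA0WKlliWV3dmQ0RomduERlMjVlIhERASNFiqdXqGZlZ0IjVVaKdCRkIhIyERJEMjRYqWWKl1VFdjI2dlimVDRUMQAzISRUETaLqIq6hlNGhTRohmdnYxJDEANlM1VCFIrNu925h1NphUVohlRHQQNUITeXZlVVV6zu3uu7qFWZdURohkV0MiVlRWq6hkaHac//3t3sh2mnZkR4hkVnYyZmh5zbdEipnf/+zMy3Z5mGd1eZdUVZY1mbuay3Q2q87//sqqhlaahnhnu5mHiGVZq+uaqGRGnN7M3JeJd4iah3d72omHimZ4jNmJiGM0i8uruYeamIirl3ecpnmHmXdmnLeHVlIliqmaqZiamInLmHeZZYl5qHdniYd0RTI1iZmaqqiamqvLqGZ2VoaKhZdnZ3dkRTM1iauqqoeIiZm6hlVlaIm6ZYZ2aJhkMzNHrMqqqXVUZ3moZURWeKzIVmZ2aJhTMzNpq7mql0NFeZqXVDNGeLuFZ2d1WIdUMzWJmpmpZTNXmqqFMRNWaJhmd3hmiZdVRGipm6qnZURXq6hTETVUV4iYdZiKqHZmaKqqu7uodURoqoYxE1VEV4u5dqmrmImqq6mrzMynUyRWZUMQFERWec7amomrq8vLq6q7zdyEETQyEhAAFEV2jO7LqYm7q7q7qYmqu6gwATIQAQAANEVmr/25ZomZmqu5Zmd4hmMAASIQASMyIzRp39uWVndnm7uENFVmVEIAAjMQA1ZTNEWb3ahleGZnmYYyNEVUNEMiI0MQJYhkRWm7u4ZWiHVWd2UzQzVDNVVUMzIRNohlRovLuWVXiEIldlQjQ1UiV3dkM0M0V3ZUV6zKhTRmZgAUUyEUVUIDd3dkRVV3Z4d2aby3QzZlQwEzMhFGdSE3h4h2ZniYeKqpm8uEM2hkEBNEQiRndCSKmqmZiJqpir3tzKhTRYlkAFVVM0aIh2i7zKm8upmZm9/+uphlVplzEIdkNGmrqYrN64vtuWeYrN/8mYh1R5ljNJhjNYvMqIvux3zclkeZq83ZiHh1aZhkRoZCNpvKmazbdXqqhUiruqu3Z3iYiZl2aFUhNqzLuruYZniqc1isqZqYiZqnZ5qoiEQiSczMuZiHZWipVHi8mKu8upmGabu5dkM0arzJiIiGRXmpVoi7iLzuuYh2iru4QkNFebuoeIdjN4iHV3eZabzsh2dmiIqUIjRmiaqGd1RDZ1VlZ2eHeru5ZVZ3h3lRI0eHiZh2ZUZUZUZmZ3iJmoeGM1eZhncyIJl3iJmIl3dVdnhVeIiJl2ZjNXmpZWU0IZh6mby8uYdomZZIqHd4l3dFeJqoVENVI2jNvO3cqYebuoV7hlVYh2VZqImVMyRTI5z+3+3biYirunaHRDJGVDSJdWdTIiNDRc79793ZiHe8unZjIxBFREaXVWVERDNEeA=="/>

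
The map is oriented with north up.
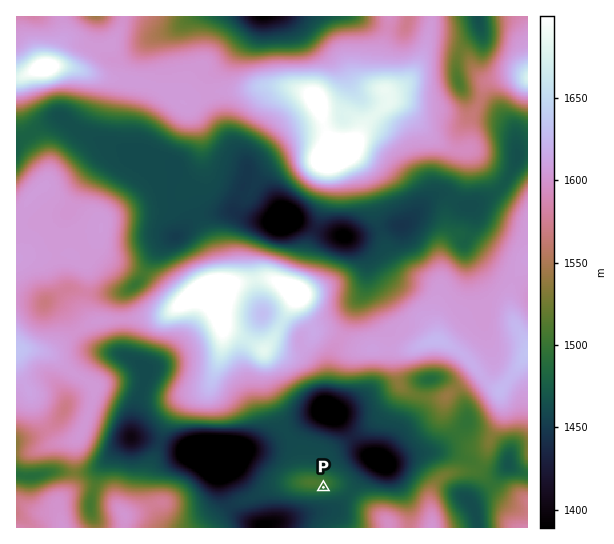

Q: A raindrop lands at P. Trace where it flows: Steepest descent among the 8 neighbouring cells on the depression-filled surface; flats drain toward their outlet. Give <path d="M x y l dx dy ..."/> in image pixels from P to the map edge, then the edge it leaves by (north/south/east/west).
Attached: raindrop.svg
<path d="M323 487l0 19-5 5-5 0-2 2-14 2-10 4-4 0-5 3-9 1-6 4"/>
exit: south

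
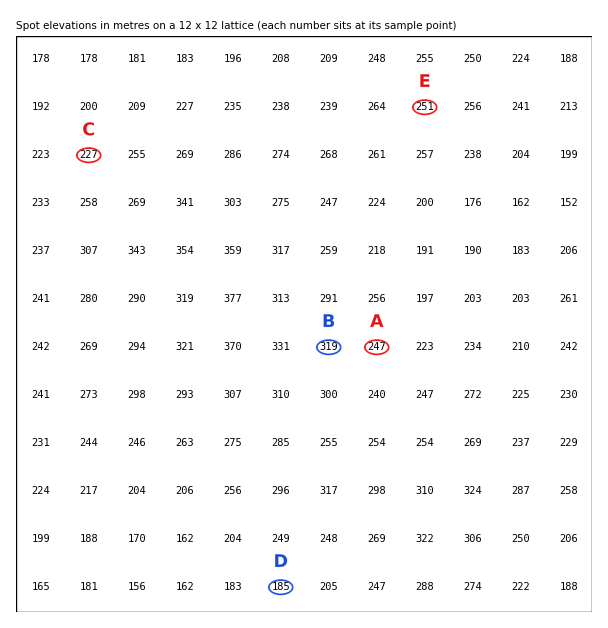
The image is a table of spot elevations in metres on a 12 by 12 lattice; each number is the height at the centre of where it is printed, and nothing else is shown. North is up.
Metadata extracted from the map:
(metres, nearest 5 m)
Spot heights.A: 245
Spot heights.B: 320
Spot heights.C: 225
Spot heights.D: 185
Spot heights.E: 250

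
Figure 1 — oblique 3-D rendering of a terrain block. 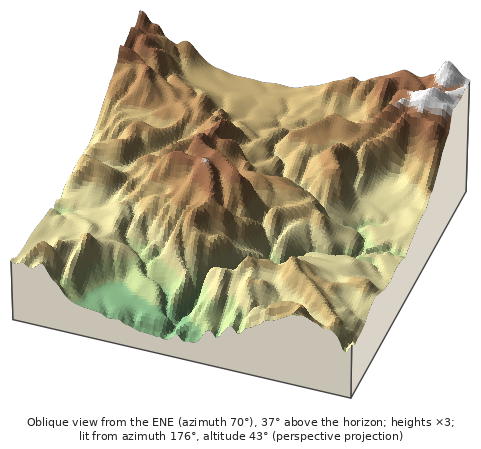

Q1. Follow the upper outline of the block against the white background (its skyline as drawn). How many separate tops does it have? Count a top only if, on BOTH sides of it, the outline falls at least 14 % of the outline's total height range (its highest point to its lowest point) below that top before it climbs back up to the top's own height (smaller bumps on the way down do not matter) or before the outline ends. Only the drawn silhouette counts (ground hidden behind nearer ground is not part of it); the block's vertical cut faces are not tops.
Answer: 1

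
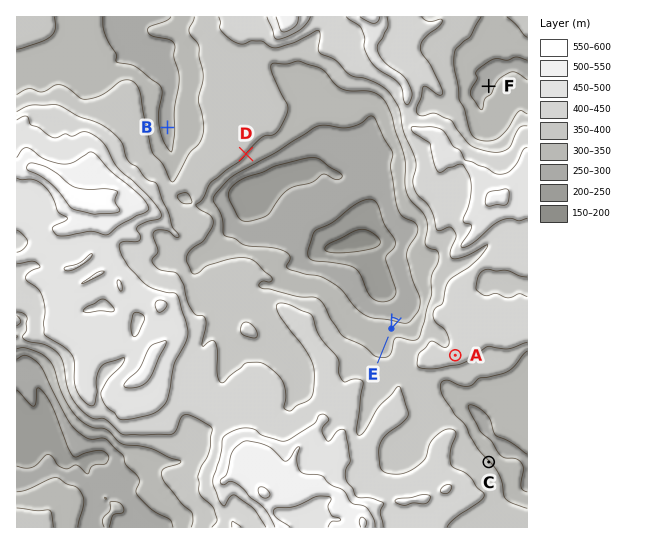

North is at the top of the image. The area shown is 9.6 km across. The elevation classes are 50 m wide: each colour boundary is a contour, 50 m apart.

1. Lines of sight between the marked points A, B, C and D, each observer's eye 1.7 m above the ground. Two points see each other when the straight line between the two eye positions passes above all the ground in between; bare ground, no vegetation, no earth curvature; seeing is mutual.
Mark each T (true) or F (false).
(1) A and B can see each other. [F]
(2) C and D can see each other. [F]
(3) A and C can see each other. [T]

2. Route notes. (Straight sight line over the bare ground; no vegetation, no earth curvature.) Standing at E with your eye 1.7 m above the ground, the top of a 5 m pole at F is out of sight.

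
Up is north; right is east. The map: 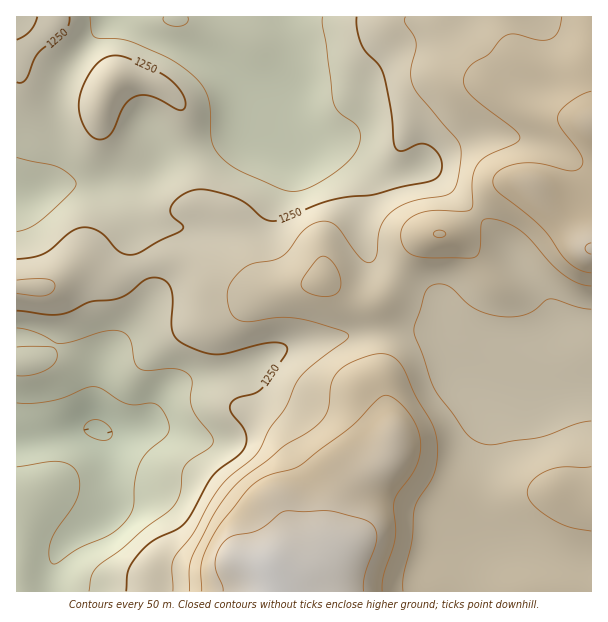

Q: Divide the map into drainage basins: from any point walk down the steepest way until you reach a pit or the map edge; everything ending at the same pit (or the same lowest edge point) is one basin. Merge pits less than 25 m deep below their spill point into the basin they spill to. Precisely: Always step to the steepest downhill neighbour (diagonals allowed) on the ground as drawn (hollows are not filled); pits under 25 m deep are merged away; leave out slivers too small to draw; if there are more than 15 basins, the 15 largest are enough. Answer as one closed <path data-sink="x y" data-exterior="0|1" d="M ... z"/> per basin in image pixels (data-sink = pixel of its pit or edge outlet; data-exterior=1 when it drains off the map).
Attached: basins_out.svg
<path data-sink="98 429" data-exterior="0" d="M179 260l-26 2-34 15-11 0-18-9-13-2-32 22-29 0 1 304 575-1-1-91-16-1-18-7-9 0-23 4-33 10-19-1-18-7-44-28-23-11 4-12 2-16-15-45 5-47-2-15-7-22-10 0-15-4-17-10-9-10-15 6-22 5-29 5-15-2-19-6-27-18z"/><path data-sink="264 110" data-exterior="0" d="M512 16l-495 0-1 46 4 1 0 14 4 6 12 11 17 6 45 3 5-4 9-18 7-3 22 1 23 9 17 17 7 20 11 43 1 33 3 4 15 5 12 8 12 39 11 18 8 8 9 5 24 0 30-10 9 10 17 10 15 4 9 0 11-8 25-43 13-13 12-4 21-2 9-6 38-39 9-5 13 0 8 4 17 24 20 21 15 15 7 2 0-132-4-23-6-10-6-4-40-12-19-13-5-13z"/><path data-sink="533 398" data-exterior="0" d="M525 182l-13 0-9 5-38 39-9 6-21 2-12 4-13 13-25 43-11 8 8 22 2 15-5 47 15 45-2 16-4 12 23 11 44 28 25 8 20-1 25-9 23-4 9 0 7 4 18 4 10 0 0-251-16-11-26-28-15-22z"/><path data-sink="17 198" data-exterior="1" d="M20 62l-4 1 1 225 28 0 32-22 9 0 22 11 11 0 34-15 26-2 18 8 18 14 22 8 21 4 30-6-18 0-9-5-13-14-6-12-12-39-12-8-16-6-4-45-10-34-7-20-11-13-23-12-28-2-7 3-9 18-5 4-45-3-17-6-12-11-4-6z"/>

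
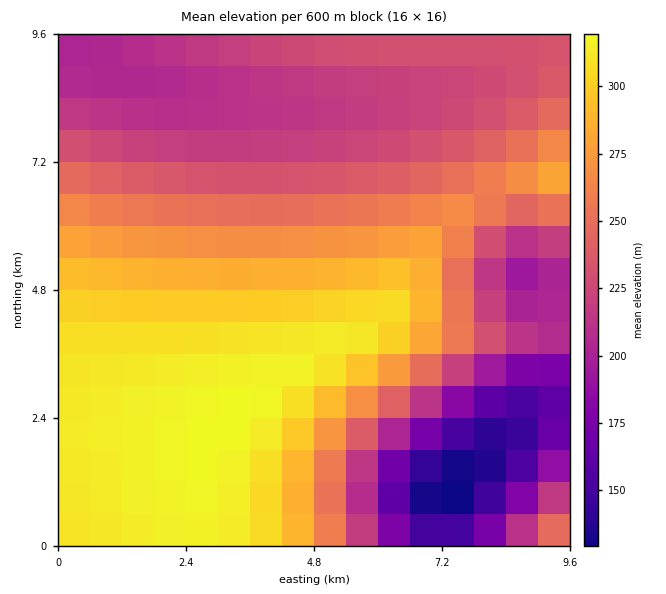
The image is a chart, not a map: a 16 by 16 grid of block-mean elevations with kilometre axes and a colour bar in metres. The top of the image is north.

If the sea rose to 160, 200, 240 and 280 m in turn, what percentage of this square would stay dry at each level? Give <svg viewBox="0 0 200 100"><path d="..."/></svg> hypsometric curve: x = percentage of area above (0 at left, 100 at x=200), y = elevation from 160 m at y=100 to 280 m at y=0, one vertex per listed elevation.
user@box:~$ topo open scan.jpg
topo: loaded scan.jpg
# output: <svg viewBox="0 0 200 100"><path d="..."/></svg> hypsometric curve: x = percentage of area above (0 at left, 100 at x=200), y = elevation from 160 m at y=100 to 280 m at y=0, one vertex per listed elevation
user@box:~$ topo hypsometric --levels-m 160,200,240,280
<svg viewBox="0 0 200 100"><path d="M189 100l-13-33-67-34-40-33"/></svg>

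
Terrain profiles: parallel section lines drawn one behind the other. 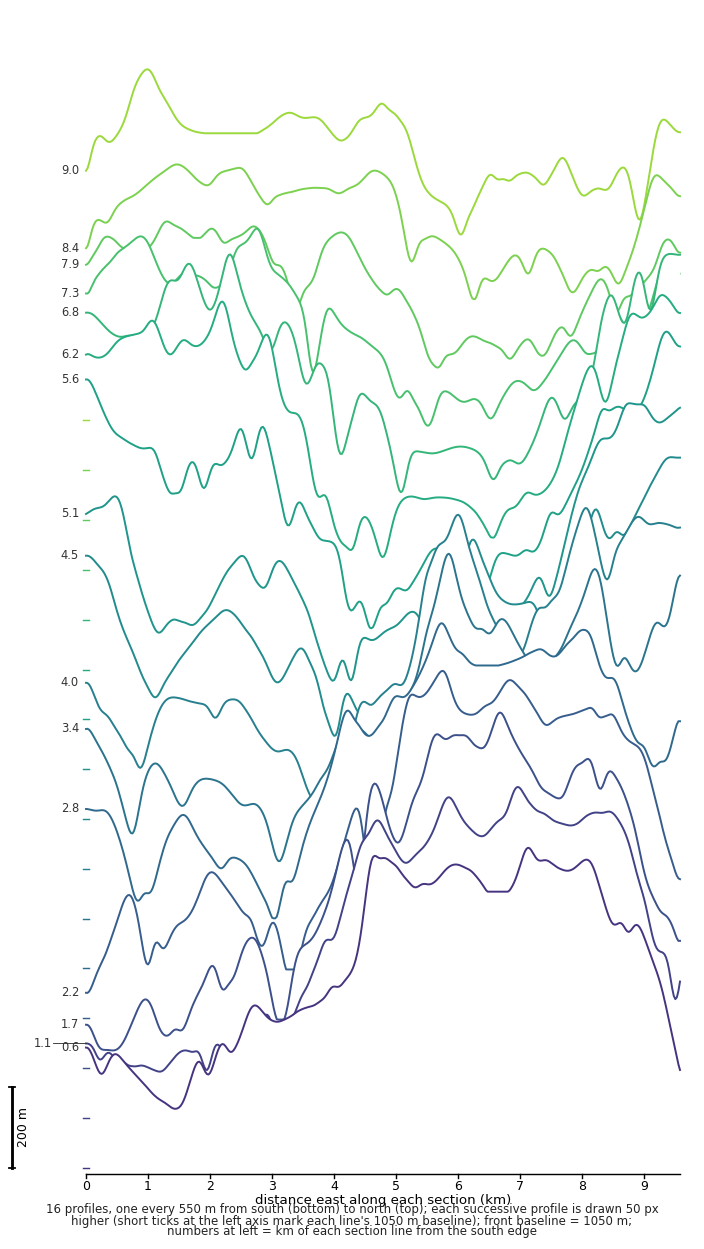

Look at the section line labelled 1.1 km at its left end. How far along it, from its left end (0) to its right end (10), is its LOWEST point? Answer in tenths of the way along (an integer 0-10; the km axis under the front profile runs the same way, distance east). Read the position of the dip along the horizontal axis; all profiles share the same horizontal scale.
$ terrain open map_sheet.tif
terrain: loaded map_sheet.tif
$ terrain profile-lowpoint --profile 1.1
1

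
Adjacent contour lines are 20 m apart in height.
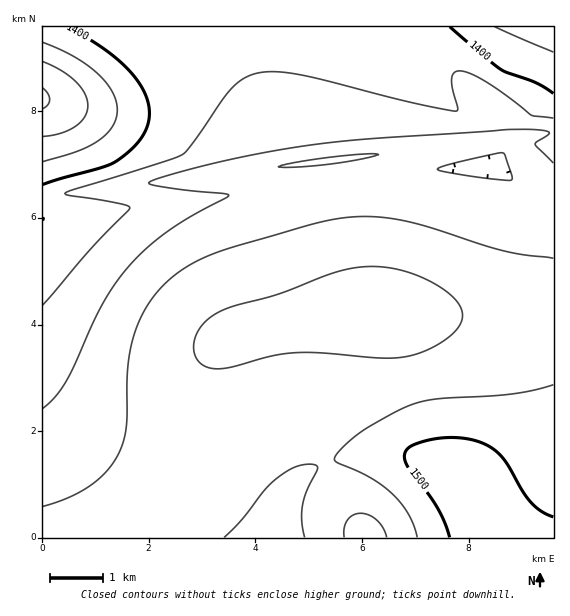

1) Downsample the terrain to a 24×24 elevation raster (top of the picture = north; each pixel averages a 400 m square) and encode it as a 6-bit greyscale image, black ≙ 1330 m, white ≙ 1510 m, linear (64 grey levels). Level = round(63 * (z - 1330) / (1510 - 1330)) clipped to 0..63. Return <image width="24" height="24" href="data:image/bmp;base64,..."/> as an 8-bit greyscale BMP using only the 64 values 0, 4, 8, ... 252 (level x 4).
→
<image width="24" height="24" href="data:image/bmp;base64,Qk12BgAAAAAAADYEAAAoAAAAGAAAABgAAAABAAgAAAAAAEACAAATCwAAEwsAAAABAAAAAAAAAAAAAAEBAQACAgIAAwMDAAQEBAAFBQUABgYGAAcHBwAICAgACQkJAAoKCgALCwsADAwMAA0NDQAODg4ADw8PABAQEAAREREAEhISABMTEwAUFBQAFRUVABYWFgAXFxcAGBgYABkZGQAaGhoAGxsbABwcHAAdHR0AHh4eAB8fHwAgICAAISEhACIiIgAjIyMAJCQkACUlJQAmJiYAJycnACgoKAApKSkAKioqACsrKwAsLCwALS0tAC4uLgAvLy8AMDAwADExMQAyMjIAMzMzADQ0NAA1NTUANjY2ADc3NwA4ODgAOTk5ADo6OgA7OzsAPDw8AD09PQA+Pj4APz8/AEBAQABBQUEAQkJCAENDQwBEREQARUVFAEZGRgBHR0cASEhIAElJSQBKSkoAS0tLAExMTABNTU0ATk5OAE9PTwBQUFAAUVFRAFJSUgBTU1MAVFRUAFVVVQBWVlYAV1dXAFhYWABZWVkAWlpaAFtbWwBcXFwAXV1dAF5eXgBfX18AYGBgAGFhYQBiYmIAY2NjAGRkZABlZWUAZmZmAGdnZwBoaGgAaWlpAGpqagBra2sAbGxsAG1tbQBubm4Ab29vAHBwcABxcXEAcnJyAHNzcwB0dHQAdXV1AHZ2dgB3d3cAeHh4AHl5eQB6enoAe3t7AHx8fAB9fX0Afn5+AH9/fwCAgIAAgYGBAIKCggCDg4MAhISEAIWFhQCGhoYAh4eHAIiIiACJiYkAioqKAIuLiwCMjIwAjY2NAI6OjgCPj48AkJCQAJGRkQCSkpIAk5OTAJSUlACVlZUAlpaWAJeXlwCYmJgAmZmZAJqamgCbm5sAnJycAJ2dnQCenp4An5+fAKCgoAChoaEAoqKiAKOjowCkpKQApaWlAKampgCnp6cAqKioAKmpqQCqqqoAq6urAKysrACtra0Arq6uAK+vrwCwsLAAsbGxALKysgCzs7MAtLS0ALW1tQC2trYAt7e3ALi4uAC5ubkAurq6ALu7uwC8vLwAvb29AL6+vgC/v78AwMDAAMHBwQDCwsIAw8PDAMTExADFxcUAxsbGAMfHxwDIyMgAycnJAMrKygDLy8sAzMzMAM3NzQDOzs4Az8/PANDQ0ADR0dEA0tLSANPT0wDU1NQA1dXVANbW1gDX19cA2NjYANnZ2QDa2toA29vbANzc3ADd3d0A3t7eAN/f3wDg4OAA4eHhAOLi4gDj4+MA5OTkAOXl5QDm5uYA5+fnAOjo6ADp6ekA6urqAOvr6wDs7OwA7e3tAO7u7gDv7+8A8PDwAPHx8QDy8vIA8/PzAPT09AD19fUA9vb2APf39wD4+PgA+fn5APr6+gD7+/sA/Pz8AP39/QD+/v4A////ALzAwMTEyMzM0NTU2NDAtLTA1Ojw9PDw8Li4vMDAxMjM0NDU1NDEvLzM3Oz09PDw7LC0uLzAxMTIzNDQ1NDMyMzc6PT09PDs7KywtLi8wMTIyMzM0NDQ1Nzo8PT09PDs6KSosLS8wMTExMTExMjM1Nzk7PDw7Ozo5KCkrLS4wMTExMDAvLzAyNDY3ODk5ODg4JygqLC8wMjIyMTAvLy8wMjM0NTU1NTU2JScqLC8xMzQ0MzIxMDExMjMzMzMyMzM0JCYpLC8xMzU1NTU0NDQ0NTU0MzMyMjIyIiUoKy4xMzU2NjY2Njc4ODg3NTQzMjIyISMmKS0wMjQ1NTY2Nzg5OTk4NjUzMjIxHyIkKCsuMDIzNDQ1NTY3ODc3NTQyMTEwHiAiJSgrLi8wMTIyMzQ1NTU0MzIwMC8vHB4gIyYoKiwtLi8wMTEyMjIxMC8uLi0tGhweICMlJykqKywtLi8vLy8uLS0sKysrHBweHyEjJSYoKSoqKywsLCwrKyoqKSkqGx0gIiQmJygpKSkpKSoqKikpKCgnJygqExUXGh0gIyYoKissLS0sKyopKCcmJikoDQ8SFRkcHiAiIyQlJicoKSkqKikpKCgmBwoOEhcaHR8gISIiIyMjIiIiIiIkJSQiBAgNEhcbHR8gICEhISEhICAfHyAiIh4bBwsQFRkcHR4fICAgIB8fHh4dHSAgHBkXDREVGRsdHh4fHx8fHh4dHBsbHR4aFxUTFBcZGxwdHh4fHx4eHR0cGxobHBkVExEQA=="/>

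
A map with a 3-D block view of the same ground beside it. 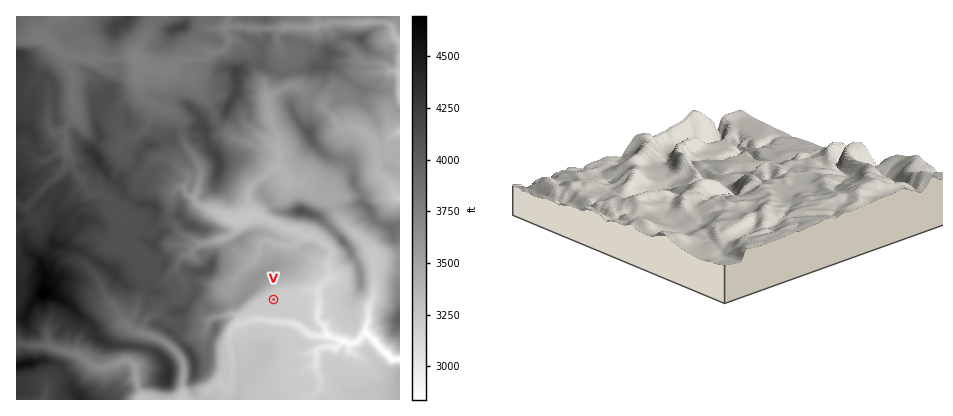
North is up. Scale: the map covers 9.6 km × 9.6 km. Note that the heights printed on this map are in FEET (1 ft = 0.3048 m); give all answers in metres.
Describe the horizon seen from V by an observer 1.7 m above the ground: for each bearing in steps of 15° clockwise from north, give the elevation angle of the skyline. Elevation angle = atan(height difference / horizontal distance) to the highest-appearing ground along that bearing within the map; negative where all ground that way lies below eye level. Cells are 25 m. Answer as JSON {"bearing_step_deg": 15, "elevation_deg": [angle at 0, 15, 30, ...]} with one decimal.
{"bearing_step_deg": 15, "elevation_deg": [8.9, 7.0, 5.2, 4.4, 4.0, 3.4, 3.0, 3.3, 0.9, 0.3, 0.1, 0.1, 0.8, 1.0, 0.7, 5.5, 7.2, 6.3, 9.4, 11.3, 12.4, 12.4, 11.8, 10.7]}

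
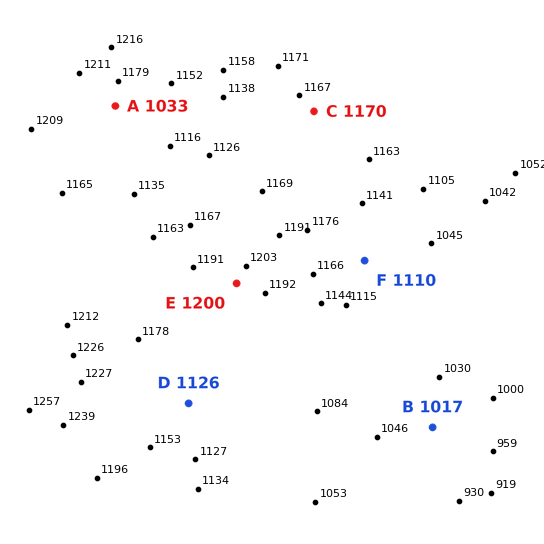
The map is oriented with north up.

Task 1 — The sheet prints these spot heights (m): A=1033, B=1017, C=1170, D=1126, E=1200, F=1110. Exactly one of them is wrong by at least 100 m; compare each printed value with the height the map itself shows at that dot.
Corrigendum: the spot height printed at A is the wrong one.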